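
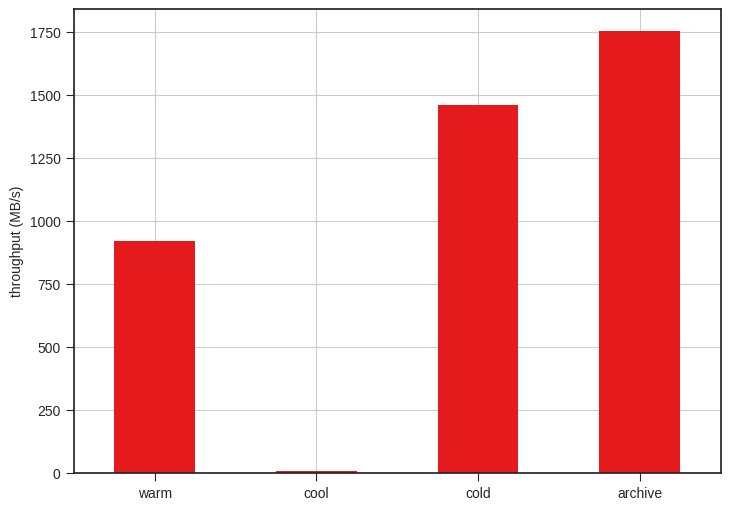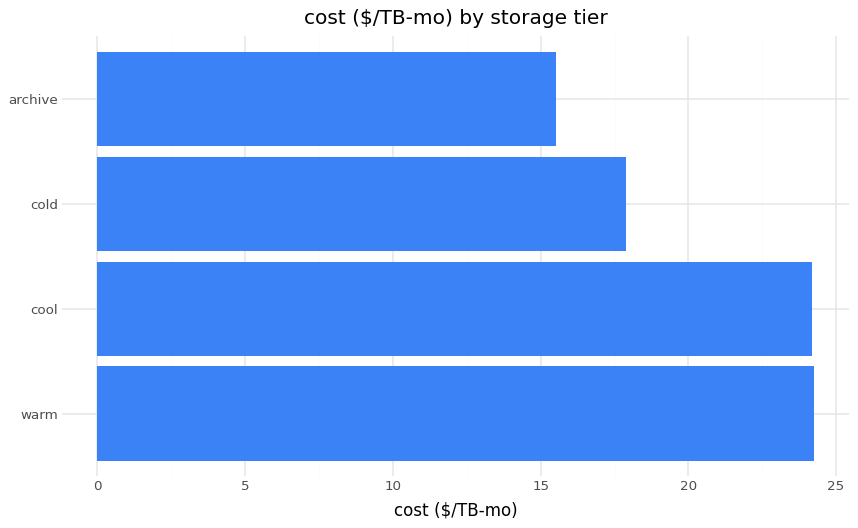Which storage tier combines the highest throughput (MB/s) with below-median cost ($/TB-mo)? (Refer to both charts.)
Chart 2 median cost ($/TB-mo) ≈ 20; below-median storage tiers: cold, archive. Among those, archive has the highest throughput (MB/s) (≈ 1800).

archive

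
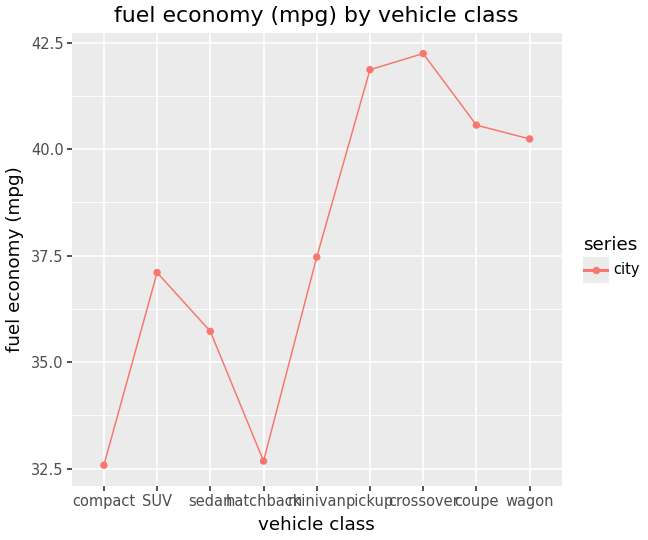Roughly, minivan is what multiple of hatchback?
≈ 1.12×

minivan ≈ 37, hatchback ≈ 33; 37/33 ≈ 1.12.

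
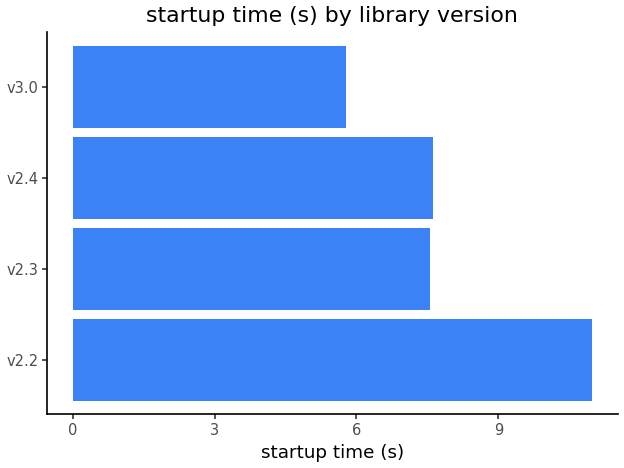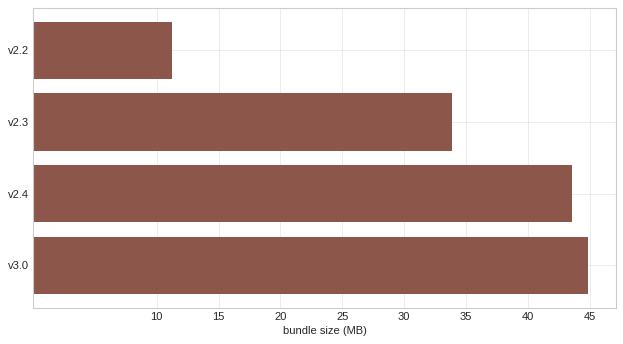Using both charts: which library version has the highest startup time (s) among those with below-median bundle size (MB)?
v2.2

Chart 2 median bundle size (MB) ≈ 40; below-median library versions: v2.2, v2.3. Among those, v2.2 has the highest startup time (s) (≈ 10).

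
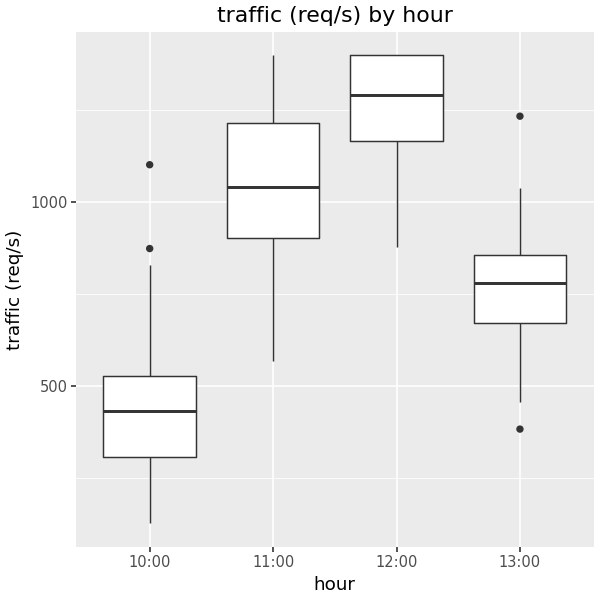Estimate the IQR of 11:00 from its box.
Q3 ≈ 1200, Q1 ≈ 900; IQR ≈ 300.

≈ 300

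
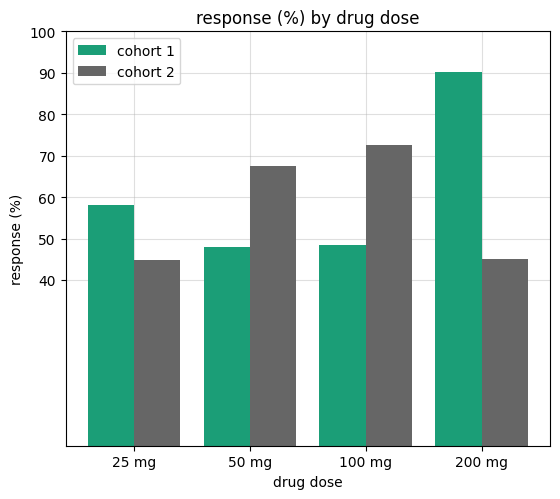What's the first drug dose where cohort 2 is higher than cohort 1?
50 mg

25 mg: cohort 2 ≈ 40 vs cohort 1 ≈ 60 (not yet); 50 mg: cohort 2 ≈ 70 vs cohort 1 ≈ 50 (first crossover).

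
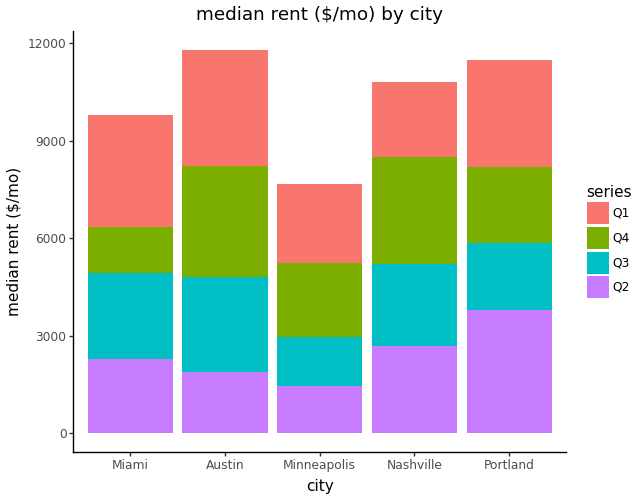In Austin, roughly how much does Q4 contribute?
Q4 top ≈ 8000, bottom ≈ 5000; segment ≈ 3000.

≈ 3000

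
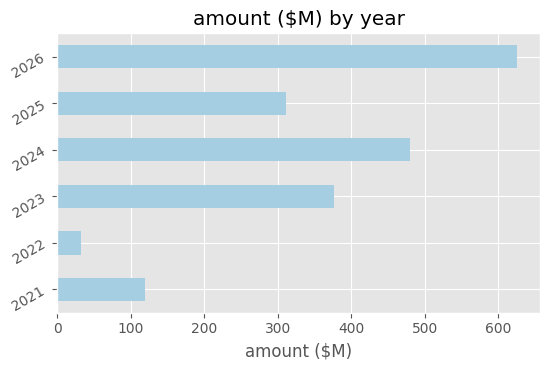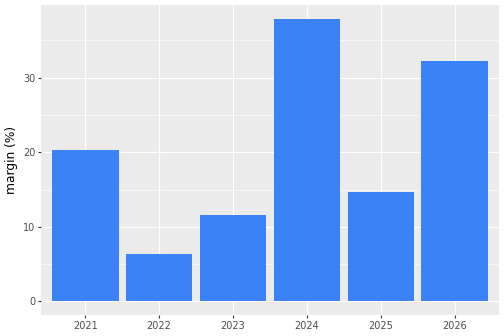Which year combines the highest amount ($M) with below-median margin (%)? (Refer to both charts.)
2023

Chart 2 median margin (%) ≈ 15; below-median years: 2022, 2023, 2025. Among those, 2023 has the highest amount ($M) (≈ 400).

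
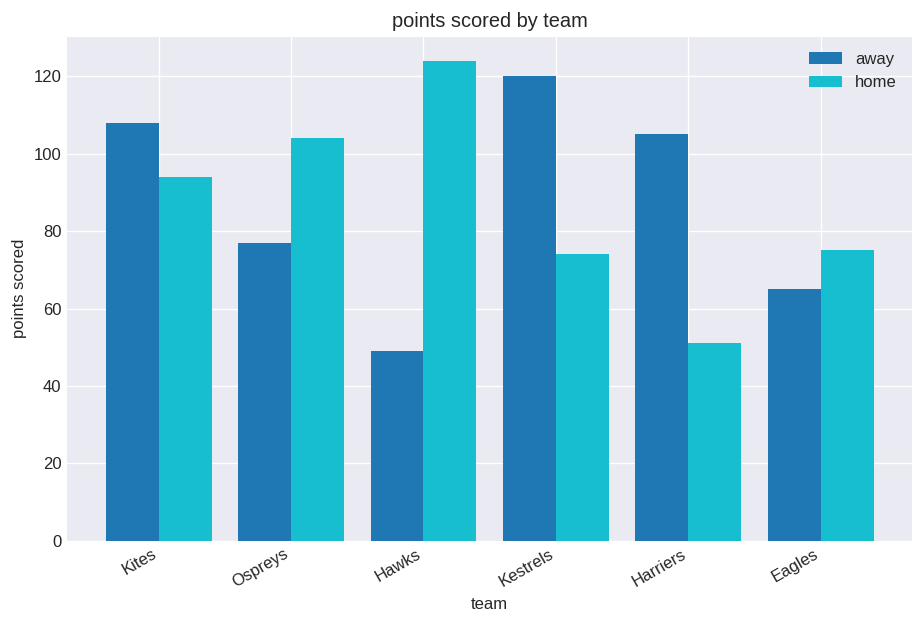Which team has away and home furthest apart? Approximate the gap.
Hawks: away ≈ 40, home ≈ 120 → gap ≈ 80. Next-largest (Harriers) is only ≈ 40.

Hawks, ≈ 80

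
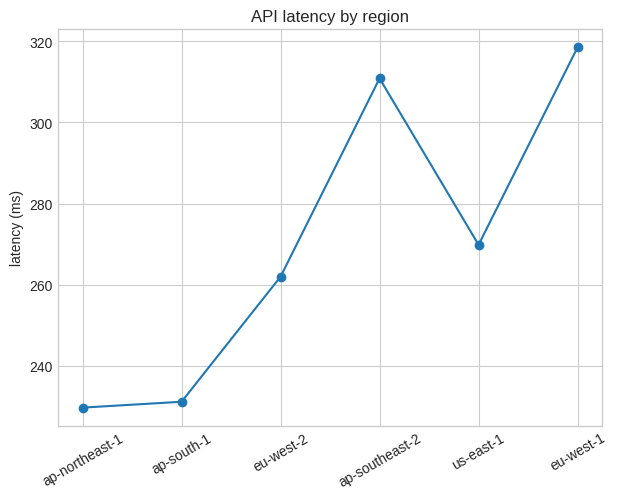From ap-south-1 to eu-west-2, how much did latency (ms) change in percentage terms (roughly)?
ap-south-1 ≈ 230, eu-west-2 ≈ 260; (260 − 230) / 230 ≈ +13%.

≈ +13%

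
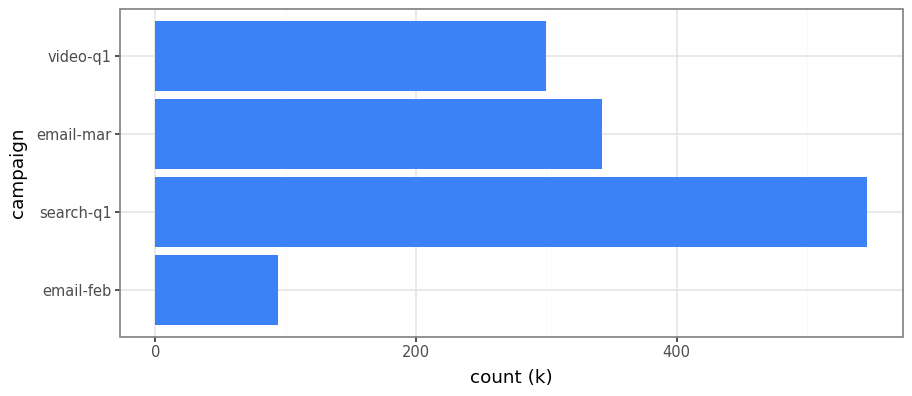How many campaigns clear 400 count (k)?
Above 400: search-q1.

1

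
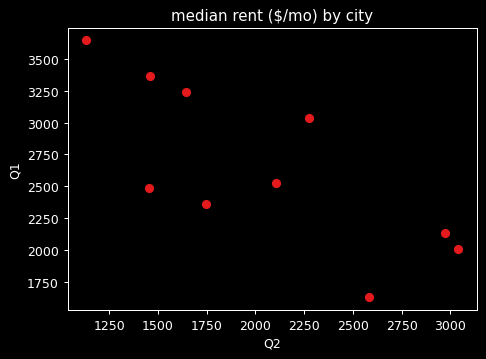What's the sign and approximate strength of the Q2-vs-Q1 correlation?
negative, strong

Points are negatively correlated; strong (|r| ≈ 0.8).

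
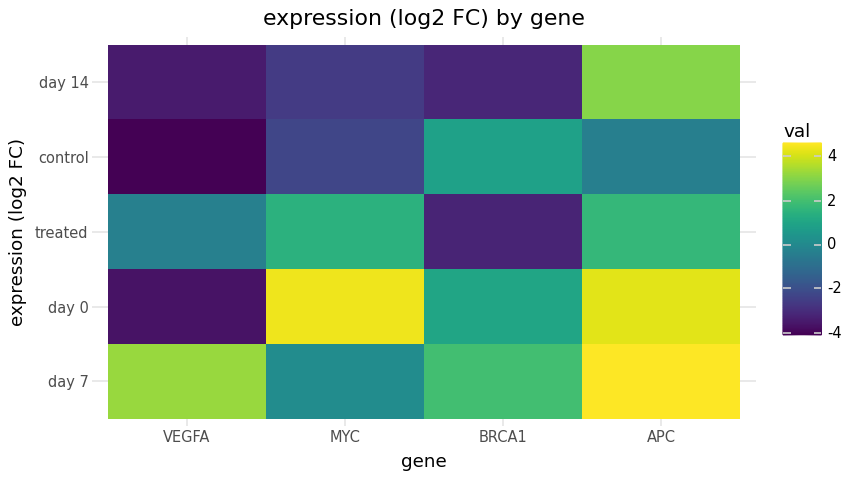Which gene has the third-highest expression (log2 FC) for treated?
Top 4 for treated: APC ≈ 2, MYC ≈ 1, VEGFA ≈ 0, BRCA1 ≈ -3.

VEGFA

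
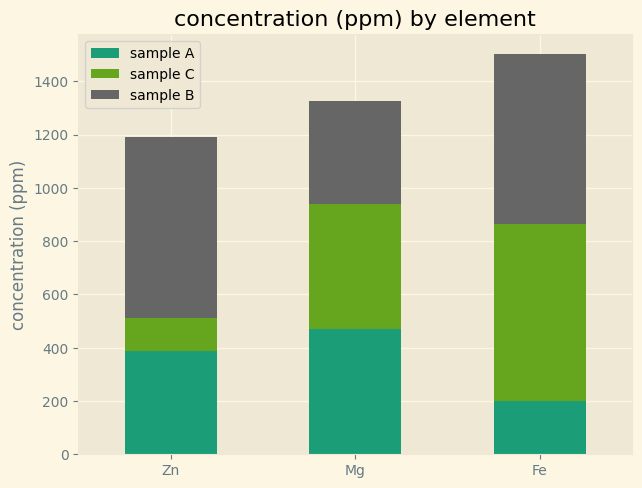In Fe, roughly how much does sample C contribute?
sample C top ≈ 800, bottom ≈ 200; segment ≈ 600.

≈ 600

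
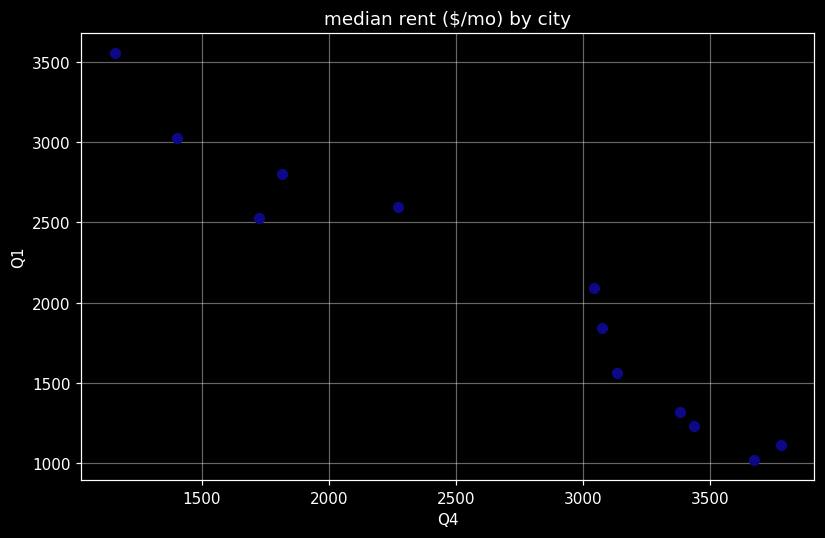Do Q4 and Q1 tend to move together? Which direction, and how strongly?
Points are negatively correlated; strong (|r| ≈ 1.0).

negative, strong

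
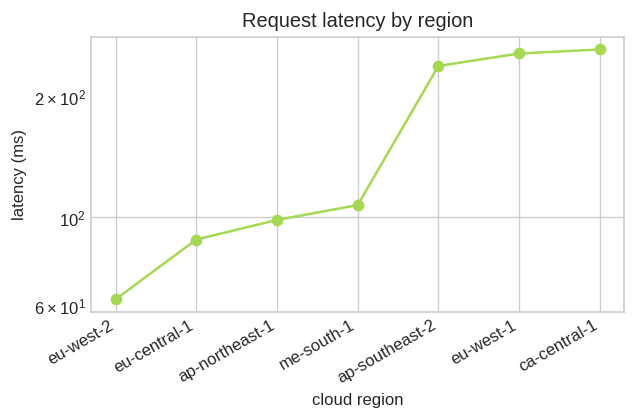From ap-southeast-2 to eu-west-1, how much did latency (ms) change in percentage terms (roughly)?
≈ +8.3%

ap-southeast-2 ≈ 240, eu-west-1 ≈ 260; (260 − 240) / 240 ≈ +8.3%.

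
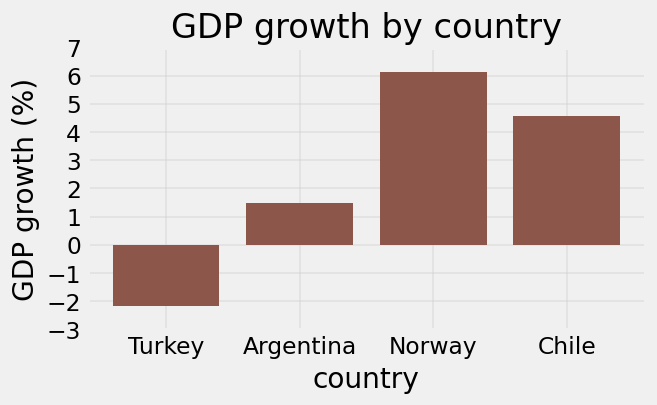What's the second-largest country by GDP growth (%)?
Top 3: Norway ≈ 6, Chile ≈ 5, Argentina ≈ 1.

Chile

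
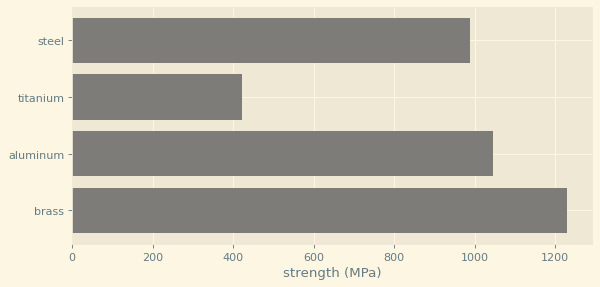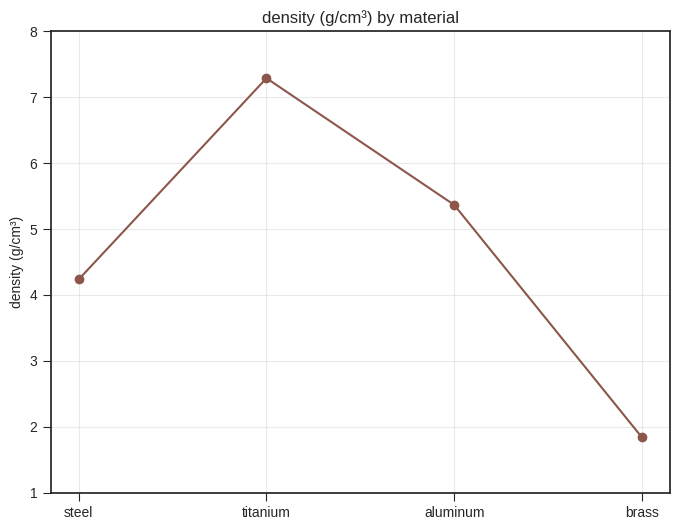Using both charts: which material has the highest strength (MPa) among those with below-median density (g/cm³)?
brass

Chart 2 median density (g/cm³) ≈ 5; below-median materials: steel, brass. Among those, brass has the highest strength (MPa) (≈ 1200).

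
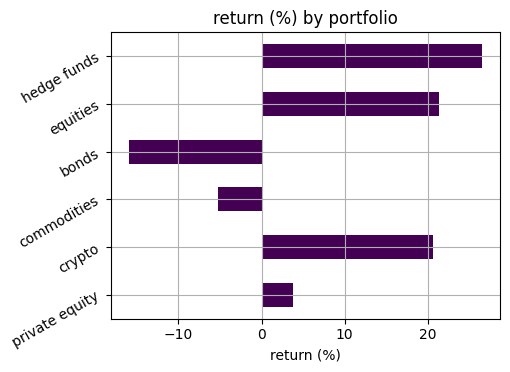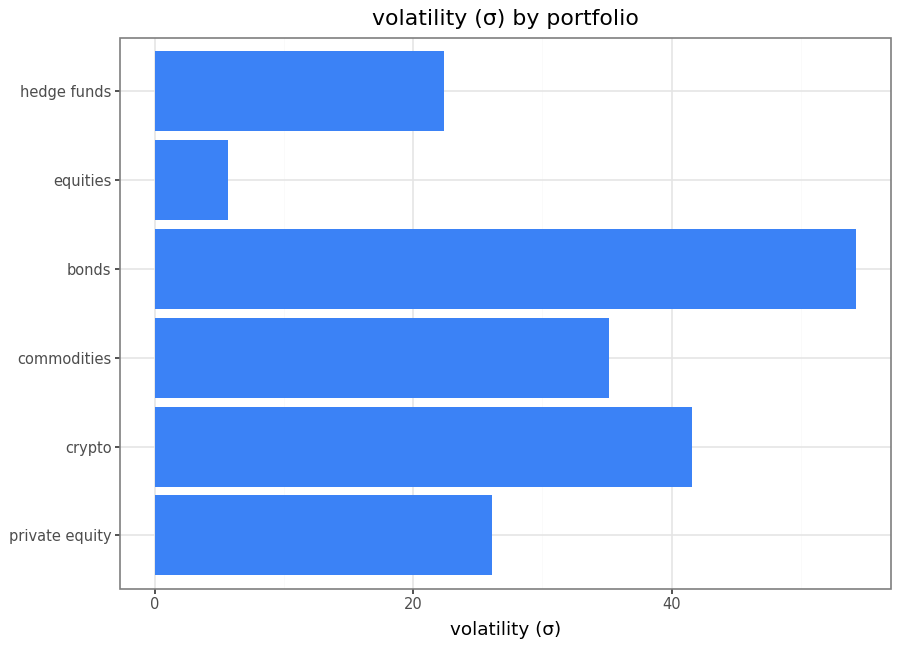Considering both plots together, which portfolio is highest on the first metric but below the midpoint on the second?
Chart 2 median volatility (σ) ≈ 30; below-median portfolios: private equity, equities, hedge funds. Among those, hedge funds has the highest return (%) (≈ 25).

hedge funds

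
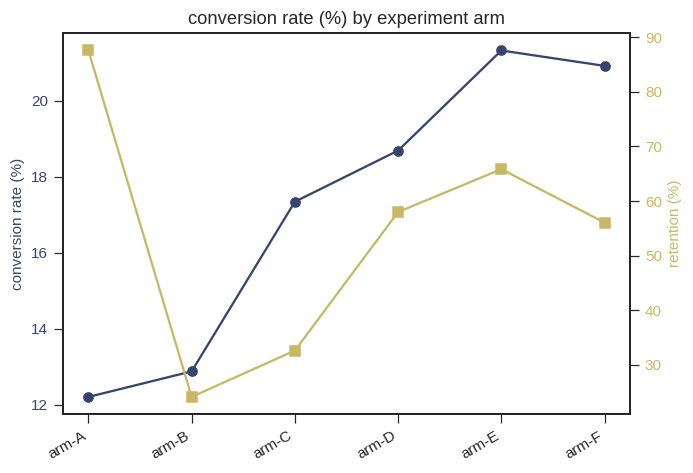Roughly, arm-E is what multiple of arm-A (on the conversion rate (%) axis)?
≈ 1.75×

arm-E ≈ 21, arm-A ≈ 12; 21/12 ≈ 1.75.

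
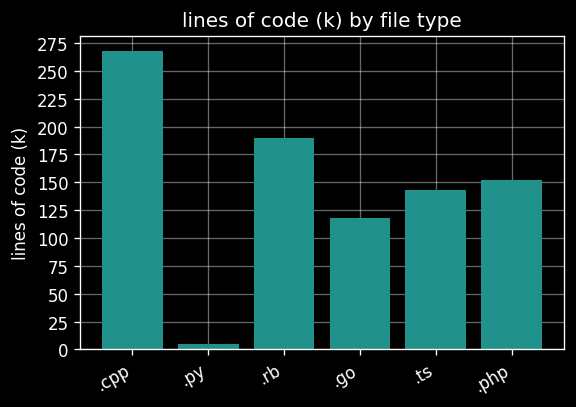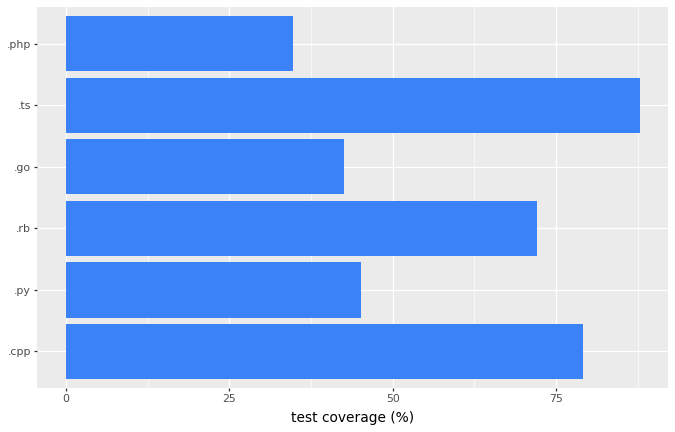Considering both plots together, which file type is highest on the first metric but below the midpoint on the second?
Chart 2 median test coverage (%) ≈ 60; below-median file types: .py, .go, .php. Among those, .php has the highest lines of code (k) (≈ 150).

.php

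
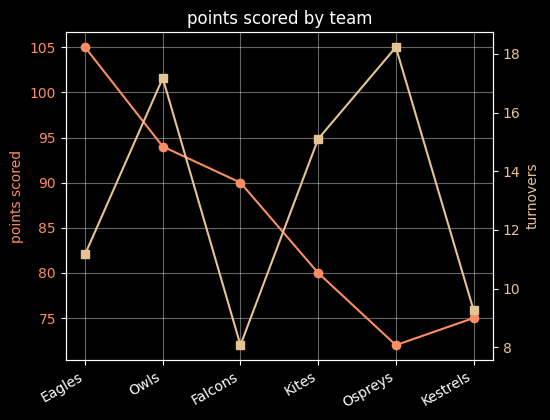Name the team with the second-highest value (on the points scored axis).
Owls

Top 3 (on the points scored axis): Eagles ≈ 105, Owls ≈ 95, Falcons ≈ 90.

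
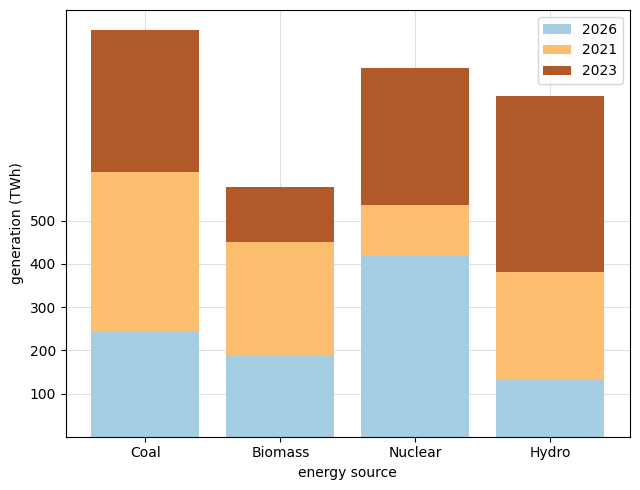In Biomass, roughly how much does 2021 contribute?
≈ 300

2021 top ≈ 500, bottom ≈ 200; segment ≈ 300.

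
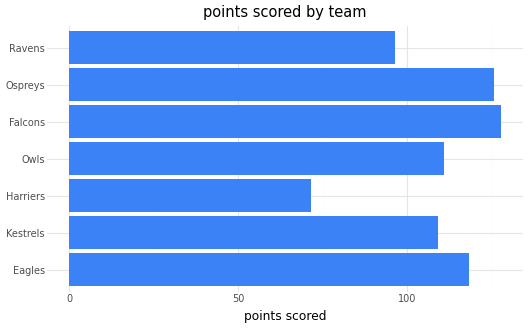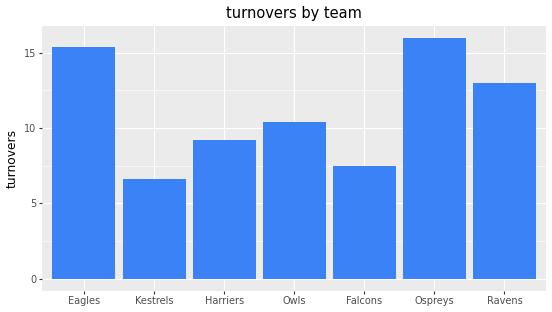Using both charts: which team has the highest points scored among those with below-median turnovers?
Falcons

Chart 2 median turnovers ≈ 10; below-median teams: Kestrels, Harriers, Falcons. Among those, Falcons has the highest points scored (≈ 120).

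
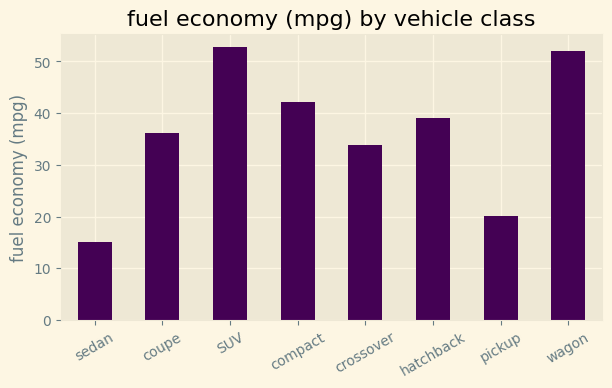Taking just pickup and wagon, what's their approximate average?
≈ 35

(20 + 50) / 2 ≈ 35.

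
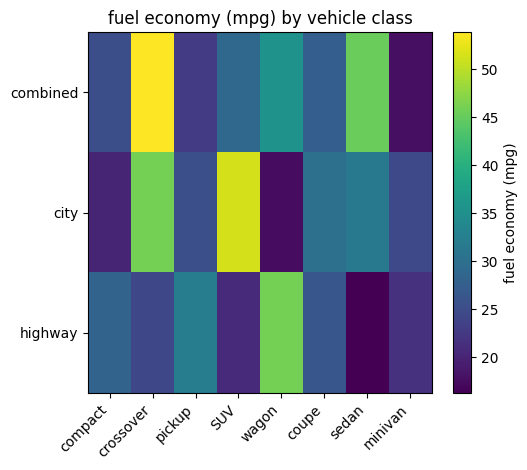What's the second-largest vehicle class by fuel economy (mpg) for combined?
sedan

Top 3 for combined: crossover ≈ 55, sedan ≈ 45, wagon ≈ 35.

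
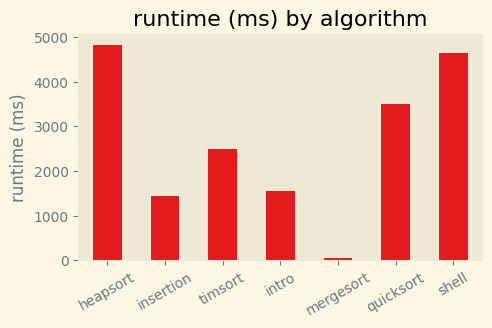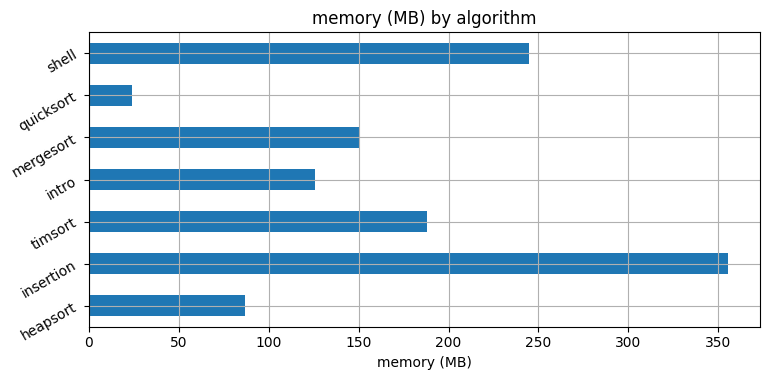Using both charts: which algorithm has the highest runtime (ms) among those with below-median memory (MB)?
Chart 2 median memory (MB) ≈ 150; below-median algorithms: heapsort, intro, quicksort. Among those, heapsort has the highest runtime (ms) (≈ 5000).

heapsort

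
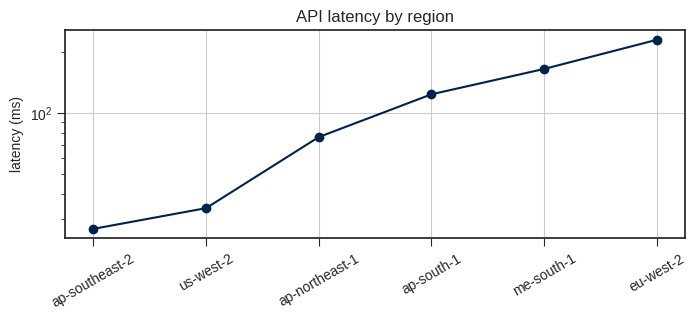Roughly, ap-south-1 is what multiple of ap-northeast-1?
ap-south-1 ≈ 120, ap-northeast-1 ≈ 80; 120/80 ≈ 1.5.

≈ 1.5×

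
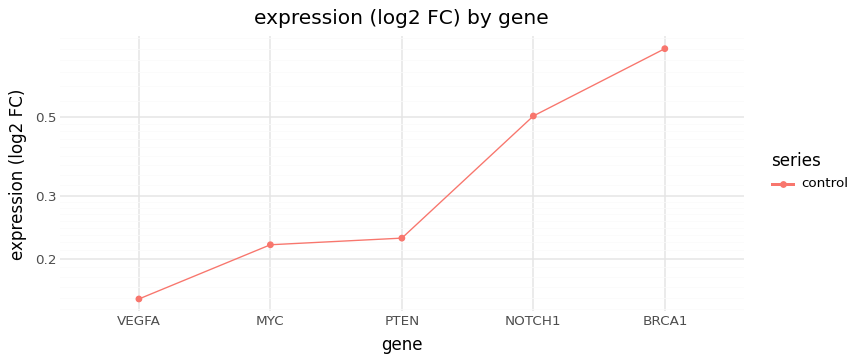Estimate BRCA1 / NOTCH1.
≈ 1.6×

BRCA1 ≈ 0.8, NOTCH1 ≈ 0.5; 0.8/0.5 ≈ 1.6.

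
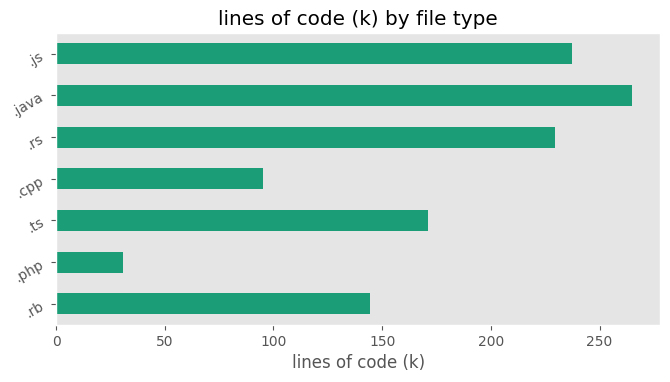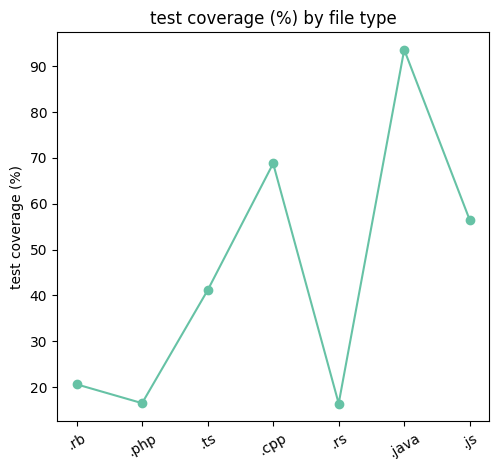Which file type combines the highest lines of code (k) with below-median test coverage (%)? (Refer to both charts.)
.rs

Chart 2 median test coverage (%) ≈ 40; below-median file types: .rb, .php, .rs. Among those, .rs has the highest lines of code (k) (≈ 225).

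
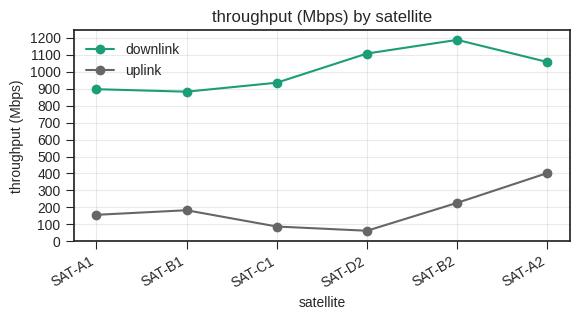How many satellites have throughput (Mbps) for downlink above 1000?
Above 1000: SAT-D2, SAT-B2, SAT-A2.

3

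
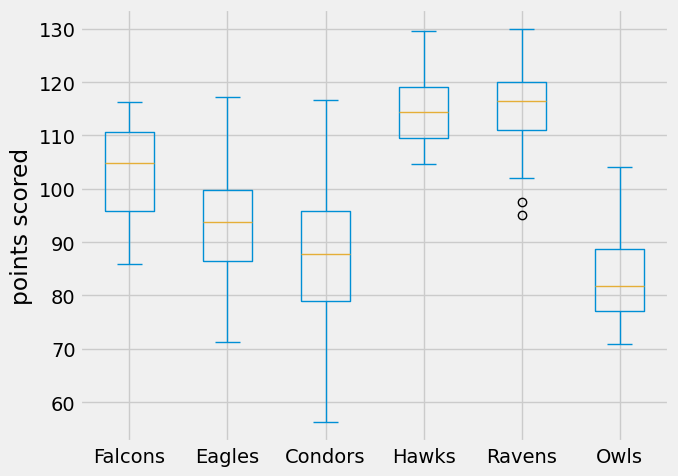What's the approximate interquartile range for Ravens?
Q3 ≈ 120, Q1 ≈ 110; IQR ≈ 10.

≈ 10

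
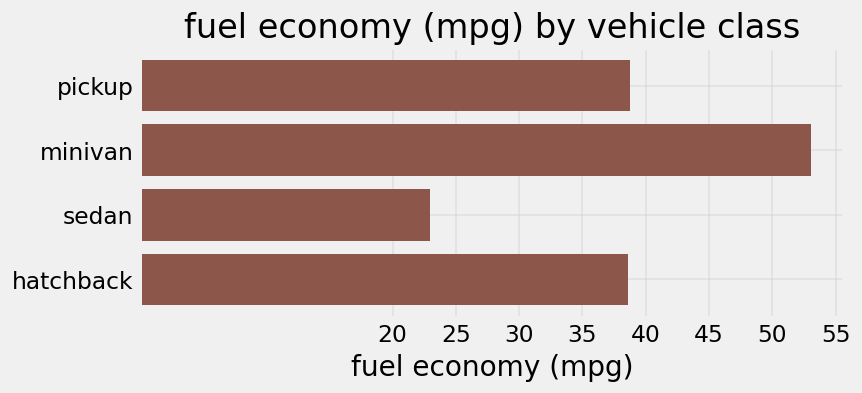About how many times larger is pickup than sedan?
≈ 1.6×

pickup ≈ 40, sedan ≈ 25; 40/25 ≈ 1.6.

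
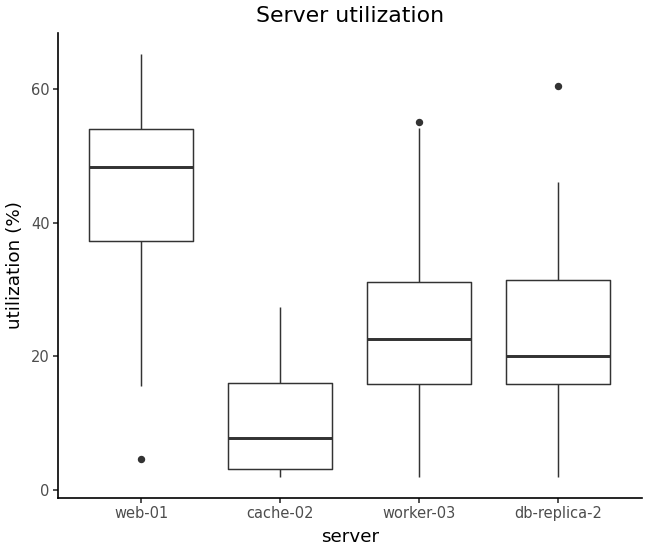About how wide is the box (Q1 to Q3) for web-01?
Q3 ≈ 55, Q1 ≈ 35; IQR ≈ 20.

≈ 20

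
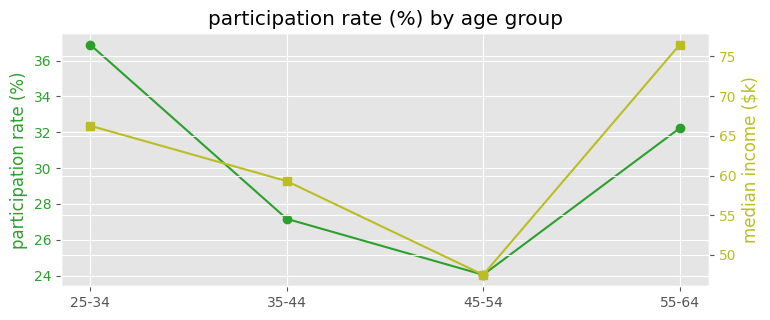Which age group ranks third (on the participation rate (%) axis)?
Top 4 (on the participation rate (%) axis): 25-34 ≈ 36, 55-64 ≈ 32, 35-44 ≈ 28, 45-54 ≈ 24.

35-44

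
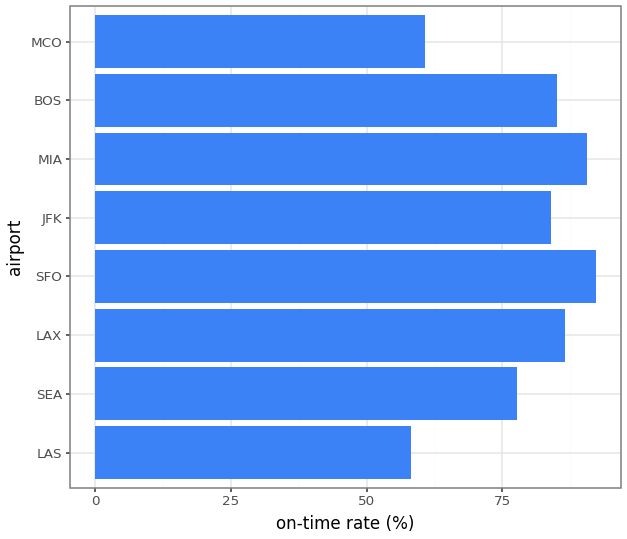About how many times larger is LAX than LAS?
LAX ≈ 90, LAS ≈ 60; 90/60 ≈ 1.5.

≈ 1.5×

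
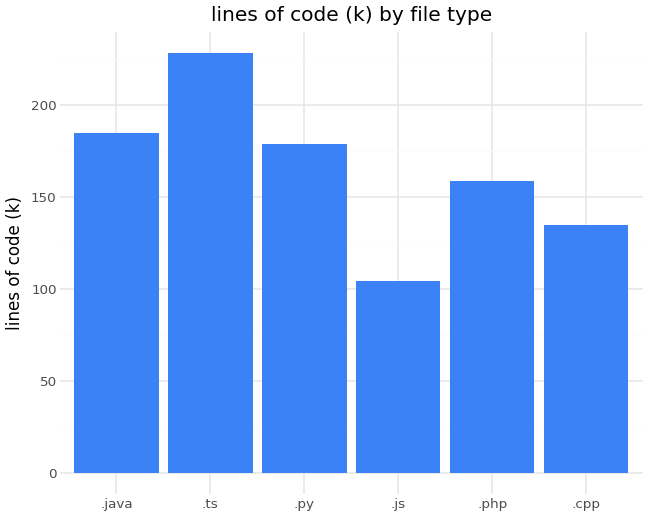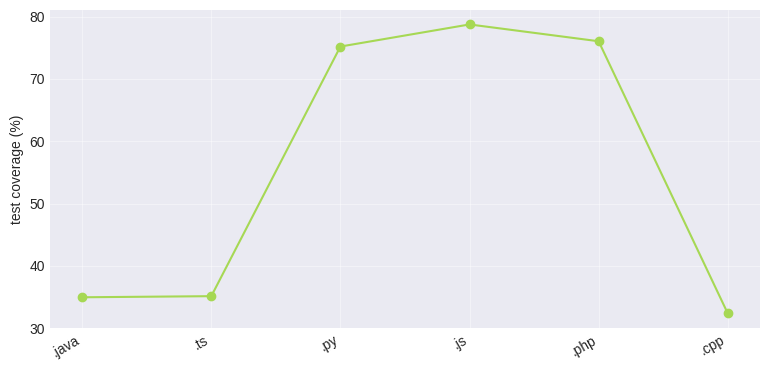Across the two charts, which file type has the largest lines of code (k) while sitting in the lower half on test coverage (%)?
Chart 2 median test coverage (%) ≈ 60; below-median file types: .java, .ts, .cpp. Among those, .ts has the highest lines of code (k) (≈ 225).

.ts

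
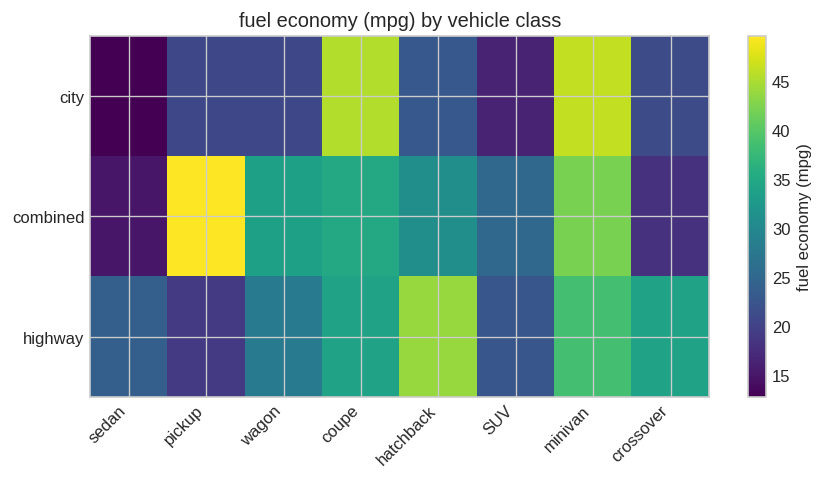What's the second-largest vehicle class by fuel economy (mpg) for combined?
Top 3 for combined: pickup ≈ 50, minivan ≈ 40, coupe ≈ 35.

minivan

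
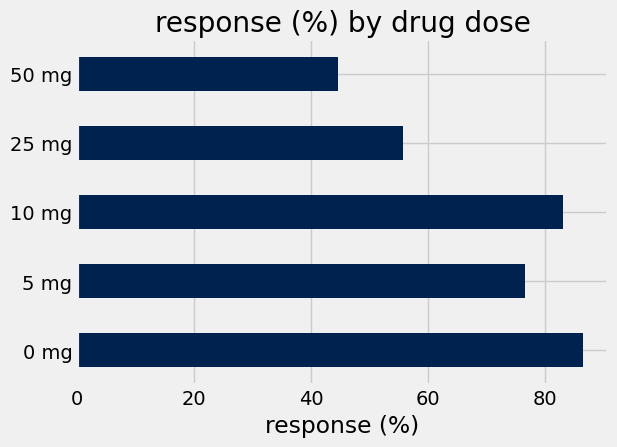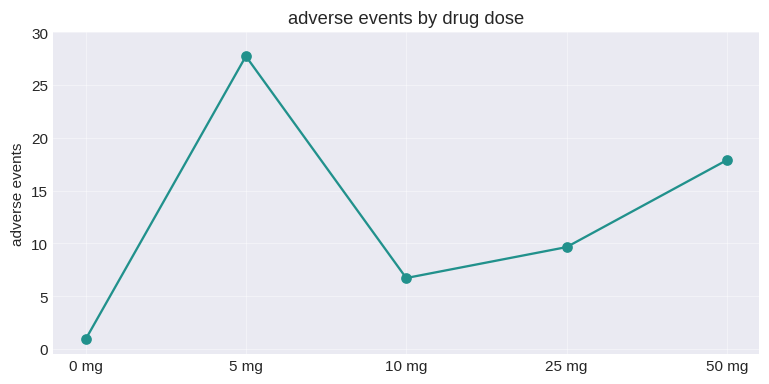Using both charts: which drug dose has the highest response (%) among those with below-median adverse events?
Chart 2 median adverse events ≈ 10; below-median drug doses: 0 mg, 10 mg. Among those, 0 mg has the highest response (%) (≈ 90).

0 mg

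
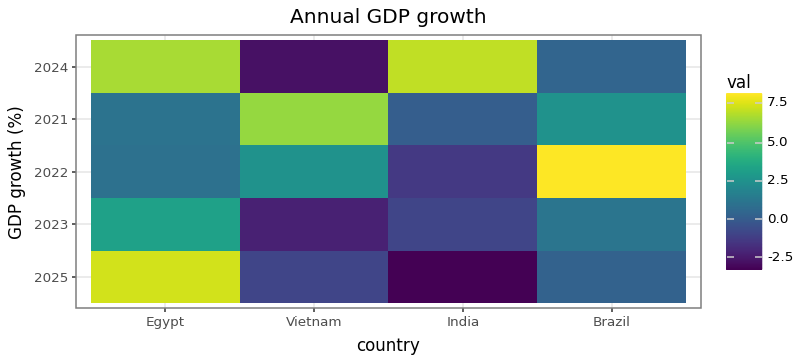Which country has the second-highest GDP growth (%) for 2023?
Top 3 for 2023: Egypt ≈ 3, Brazil ≈ 1, India ≈ -1.

Brazil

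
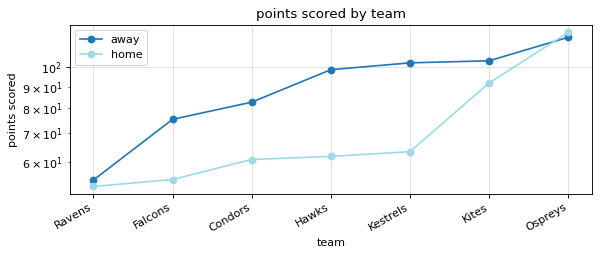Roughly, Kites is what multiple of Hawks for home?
Kites ≈ 90, Hawks ≈ 60; 90/60 ≈ 1.5.

≈ 1.5×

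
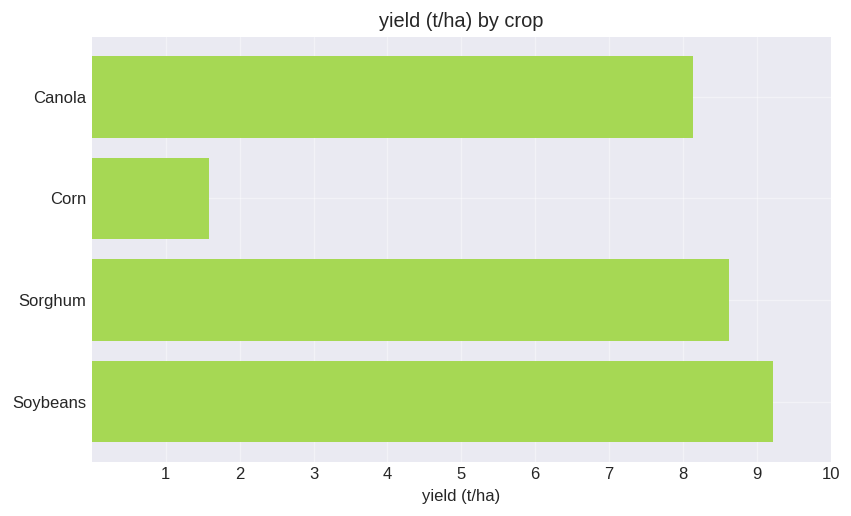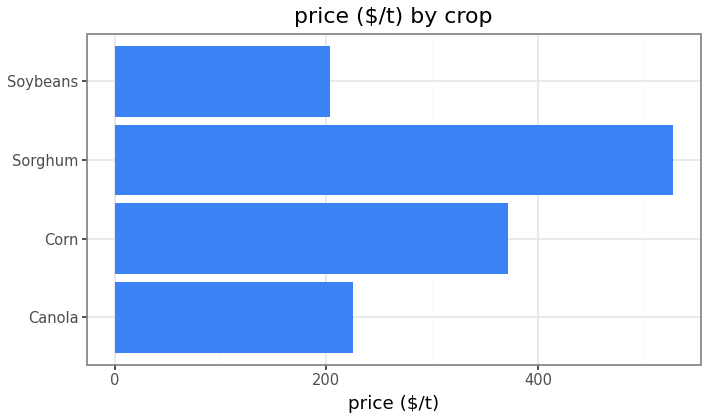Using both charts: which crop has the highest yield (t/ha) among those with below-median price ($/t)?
Soybeans

Chart 2 median price ($/t) ≈ 300; below-median crops: Canola, Soybeans. Among those, Soybeans has the highest yield (t/ha) (≈ 9).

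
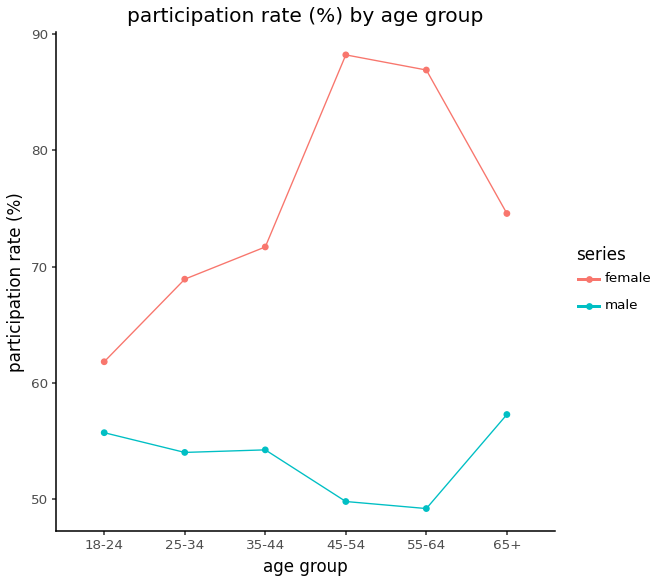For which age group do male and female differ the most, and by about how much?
45-54, ≈ 40 %

45-54: male ≈ 50, female ≈ 90 → gap ≈ 40. Next-largest (55-64) is only ≈ 35.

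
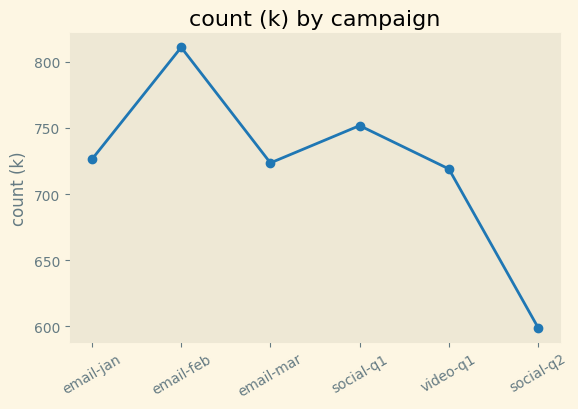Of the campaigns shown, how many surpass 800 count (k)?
Above 800: email-feb.

1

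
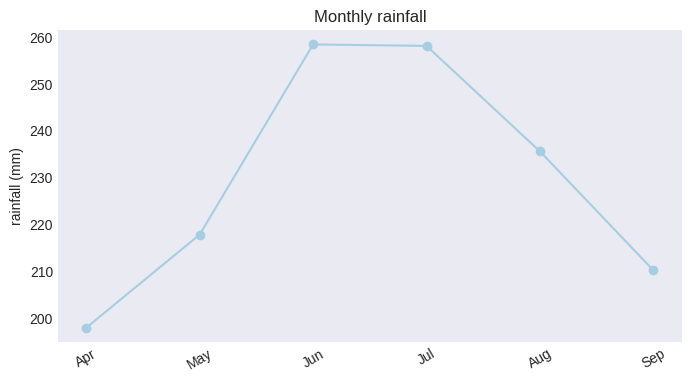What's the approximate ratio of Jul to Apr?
≈ 1.3×

Jul ≈ 260, Apr ≈ 200; 260/200 ≈ 1.3.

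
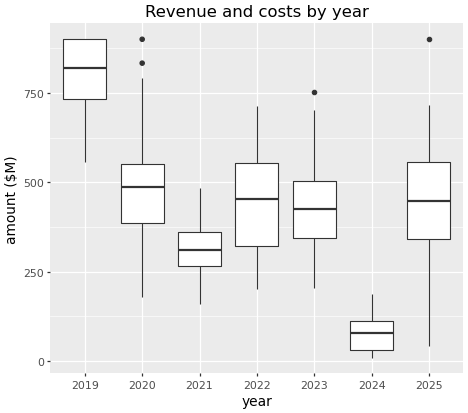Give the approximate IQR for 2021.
Q3 ≈ 400, Q1 ≈ 300; IQR ≈ 100.

≈ 100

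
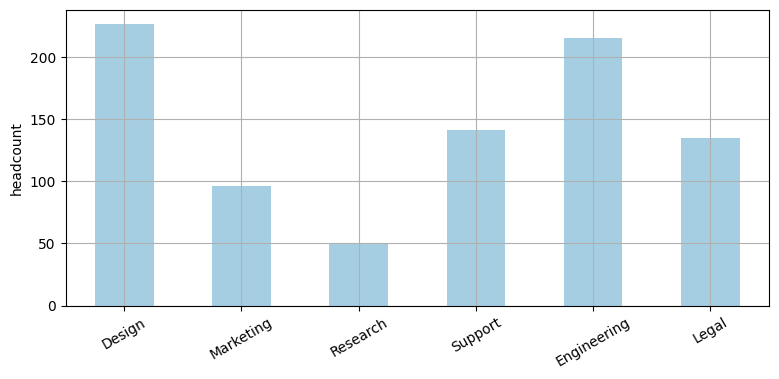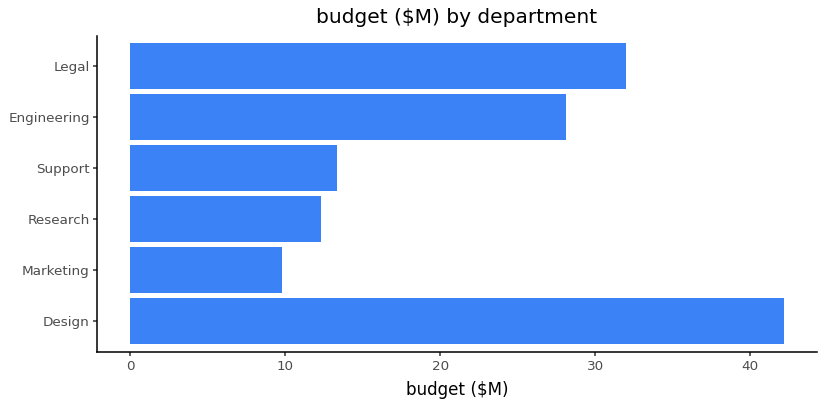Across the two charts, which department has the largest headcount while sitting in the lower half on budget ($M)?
Support

Chart 2 median budget ($M) ≈ 20; below-median departments: Marketing, Research, Support. Among those, Support has the highest headcount (≈ 150).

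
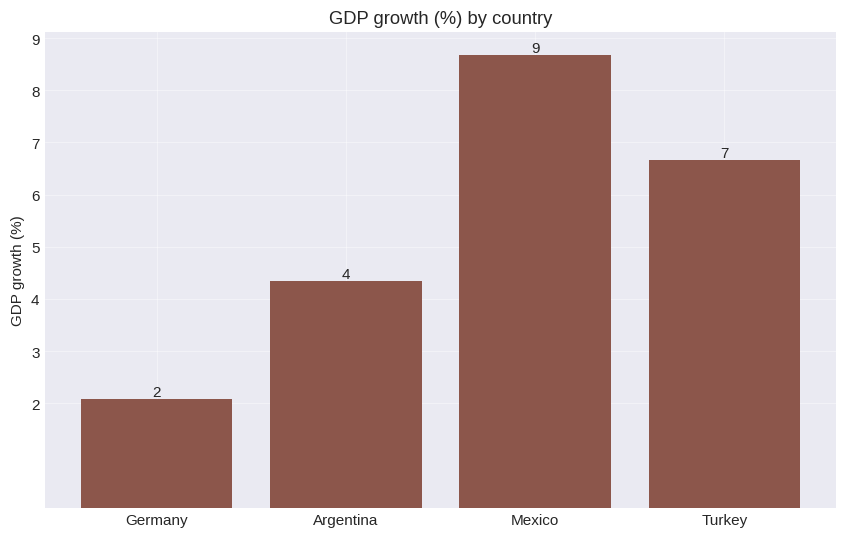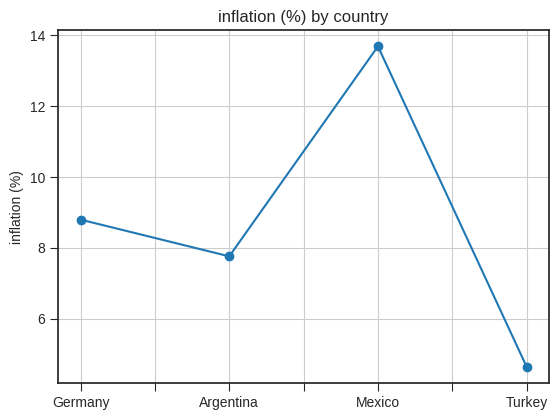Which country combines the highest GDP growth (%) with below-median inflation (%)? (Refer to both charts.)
Chart 2 median inflation (%) ≈ 8; below-median countries: Argentina, Turkey. Among those, Turkey has the highest GDP growth (%) (≈ 7).

Turkey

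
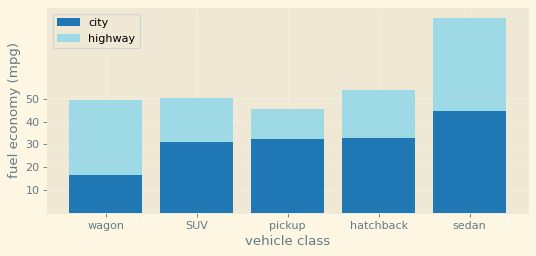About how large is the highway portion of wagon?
highway top ≈ 50, bottom ≈ 20; segment ≈ 30.

≈ 30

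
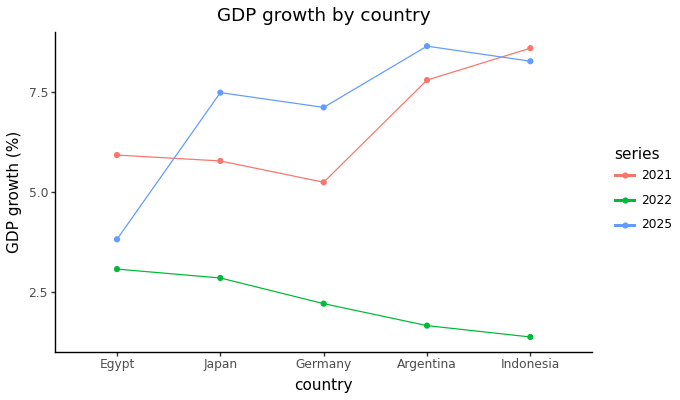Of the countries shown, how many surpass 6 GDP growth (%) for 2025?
Above 6: Japan, Germany, Argentina, Indonesia.

4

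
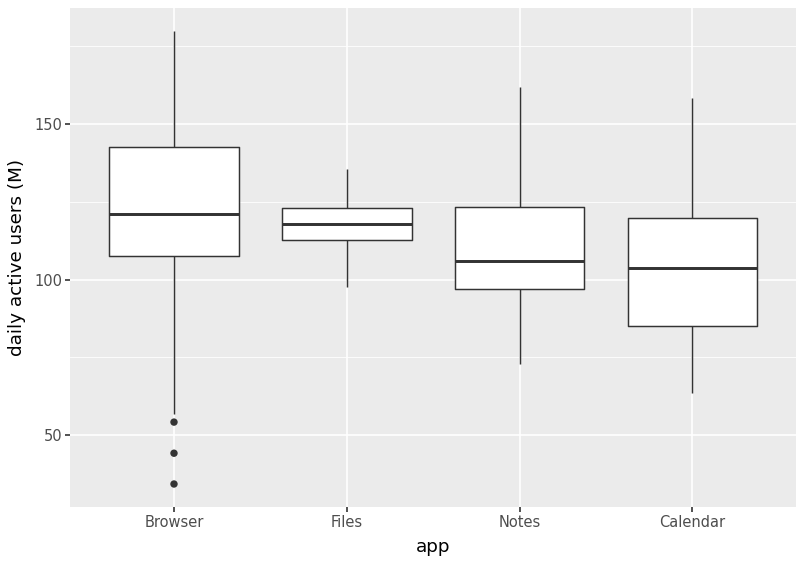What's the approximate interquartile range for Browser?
Q3 ≈ 142, Q1 ≈ 108; IQR ≈ 34.

≈ 34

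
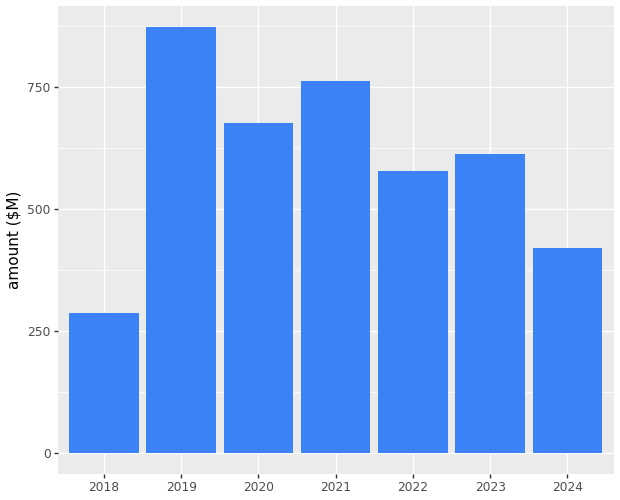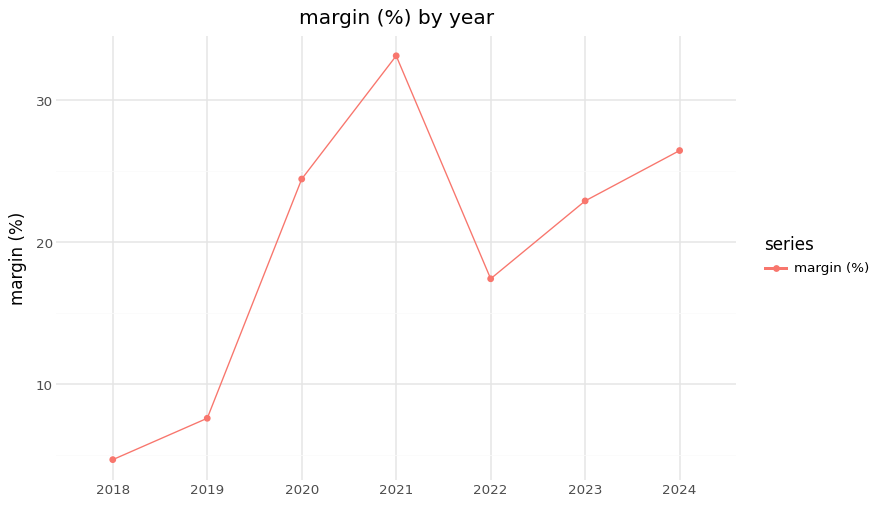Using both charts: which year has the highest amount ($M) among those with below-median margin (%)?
2019

Chart 2 median margin (%) ≈ 25; below-median years: 2018, 2019, 2022. Among those, 2019 has the highest amount ($M) (≈ 900).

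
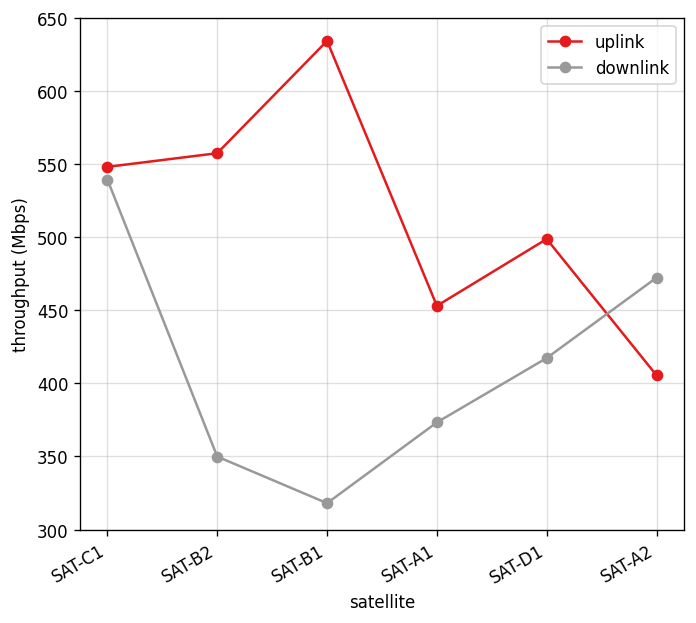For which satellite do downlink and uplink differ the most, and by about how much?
SAT-B1: downlink ≈ 300, uplink ≈ 650 → gap ≈ 350. Next-largest (SAT-B2) is only ≈ 200.

SAT-B1, ≈ 350 Mbps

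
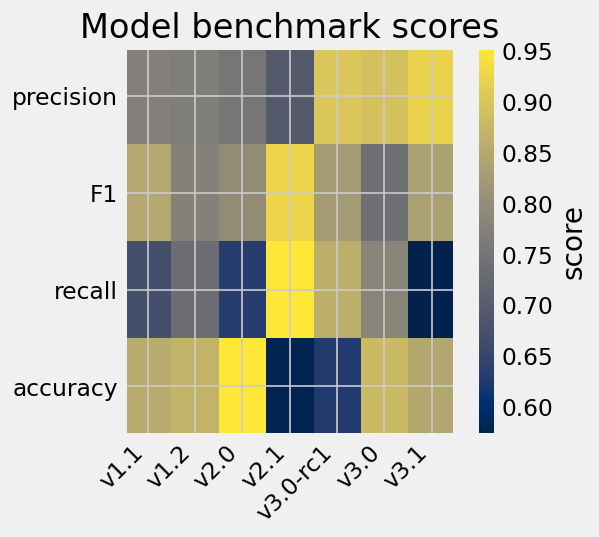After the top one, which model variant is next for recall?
Top 3 for recall: v2.1 ≈ 0.95, v3.0-rc1 ≈ 0.85, v3.0 ≈ 0.80.

v3.0-rc1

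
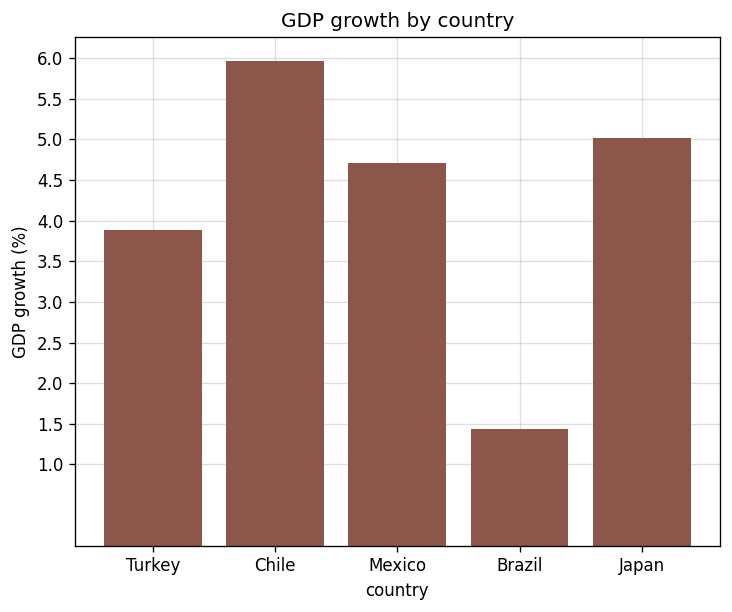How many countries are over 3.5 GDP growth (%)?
4

Above 3.5: Turkey, Chile, Mexico, Japan.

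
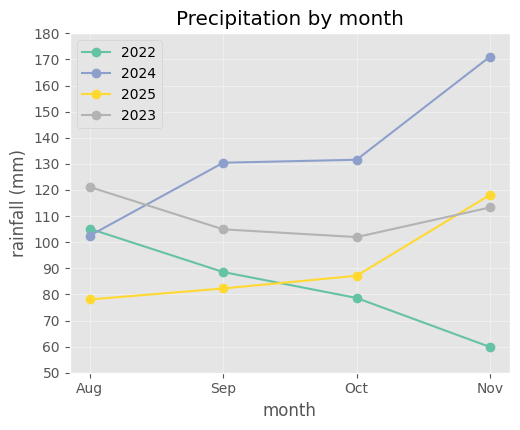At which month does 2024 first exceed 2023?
Aug: 2024 ≈ 100 vs 2023 ≈ 120 (not yet); Sep: 2024 ≈ 130 vs 2023 ≈ 100 (first crossover).

Sep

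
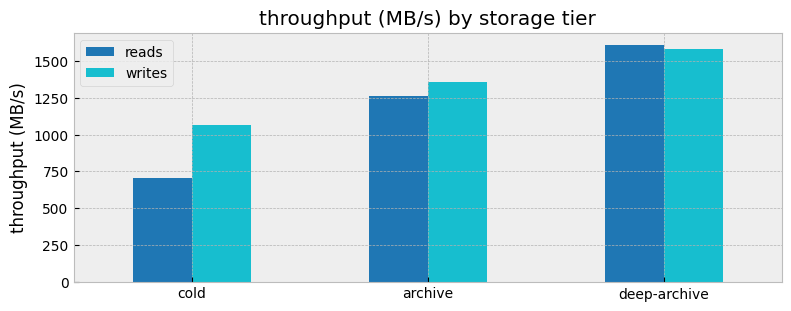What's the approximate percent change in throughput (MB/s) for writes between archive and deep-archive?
archive ≈ 1400, deep-archive ≈ 1600; (1600 − 1400) / 1400 ≈ +14.3%.

≈ +14.3%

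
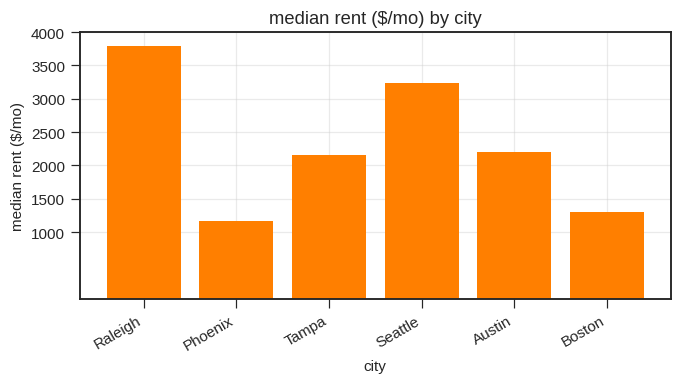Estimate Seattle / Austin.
≈ 1.5×

Seattle ≈ 3000, Austin ≈ 2000; 3000/2000 ≈ 1.5.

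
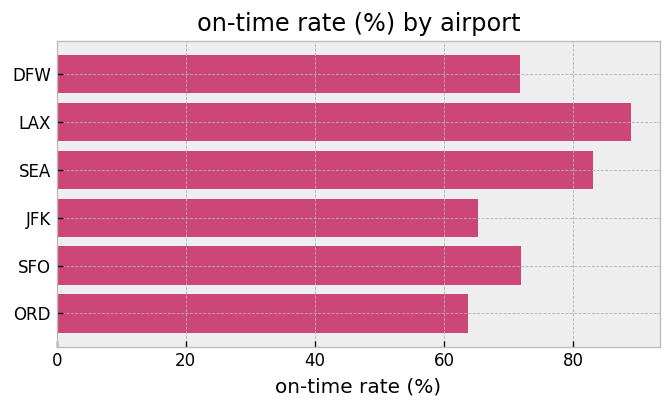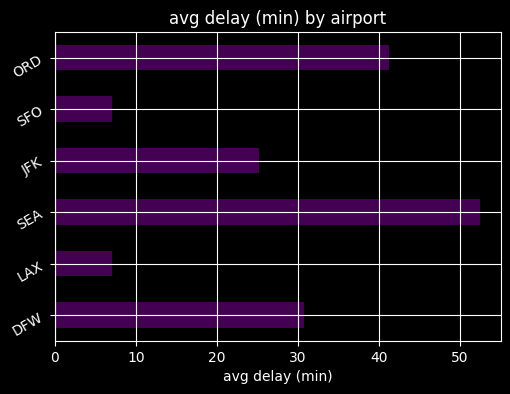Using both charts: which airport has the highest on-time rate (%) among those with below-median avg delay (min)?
LAX

Chart 2 median avg delay (min) ≈ 30; below-median airports: LAX, JFK, SFO. Among those, LAX has the highest on-time rate (%) (≈ 90).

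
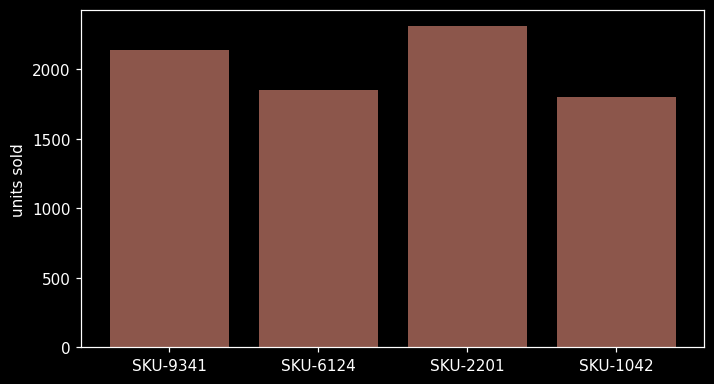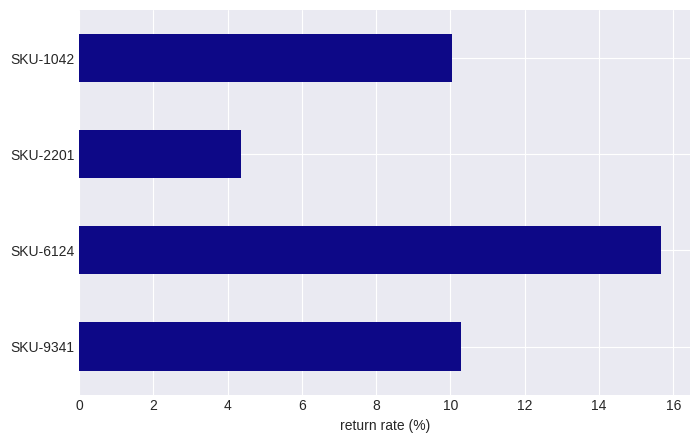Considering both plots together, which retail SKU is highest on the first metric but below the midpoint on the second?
SKU-2201

Chart 2 median return rate (%) ≈ 10; below-median retail SKUs: SKU-2201, SKU-1042. Among those, SKU-2201 has the highest units sold (≈ 2500).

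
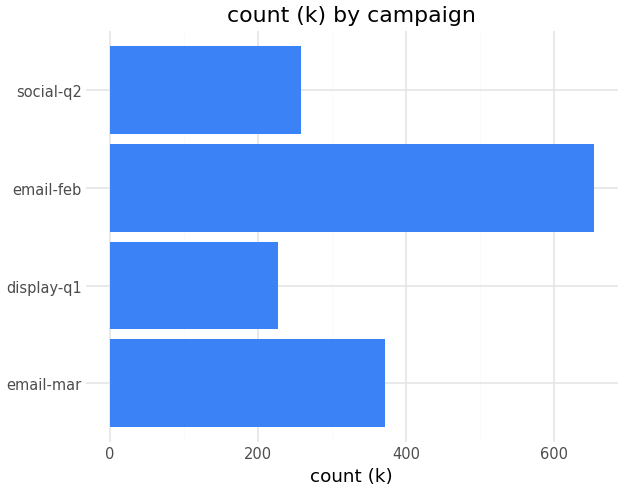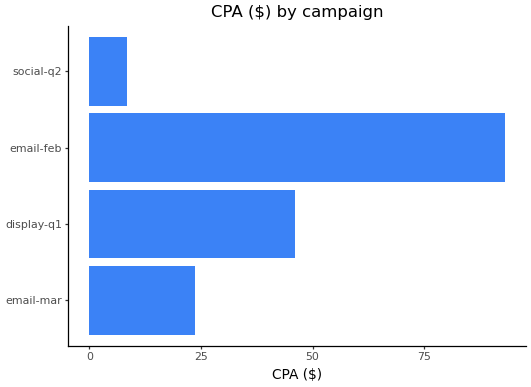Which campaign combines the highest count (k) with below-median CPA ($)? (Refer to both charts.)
Chart 2 median CPA ($) ≈ 30; below-median campaigns: email-mar, social-q2. Among those, email-mar has the highest count (k) (≈ 400).

email-mar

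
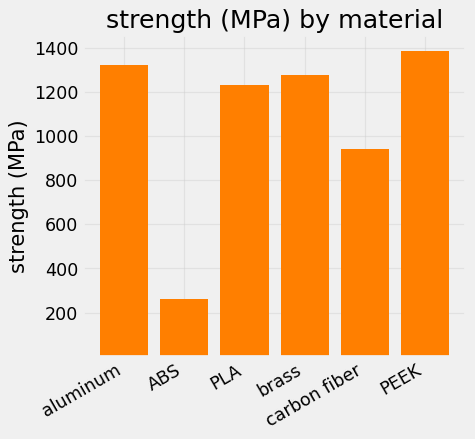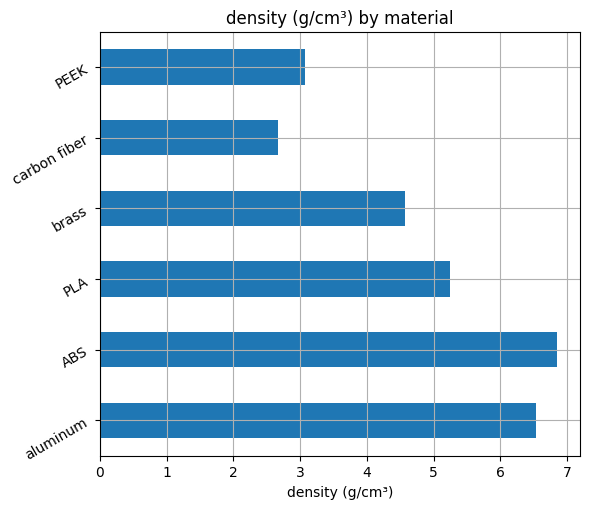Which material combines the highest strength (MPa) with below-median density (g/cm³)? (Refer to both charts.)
Chart 2 median density (g/cm³) ≈ 5; below-median materials: brass, carbon fiber, PEEK. Among those, PEEK has the highest strength (MPa) (≈ 1400).

PEEK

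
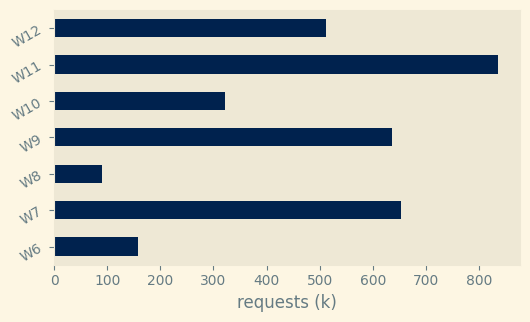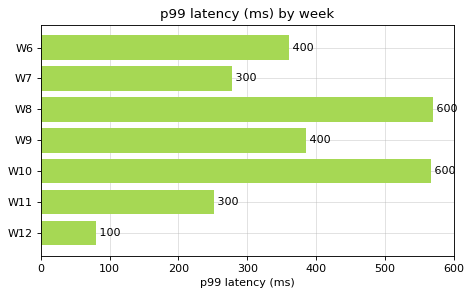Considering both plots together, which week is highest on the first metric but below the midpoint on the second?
W11

Chart 2 median p99 latency (ms) ≈ 400; below-median weeks: W7, W11, W12. Among those, W11 has the highest requests (k) (≈ 800).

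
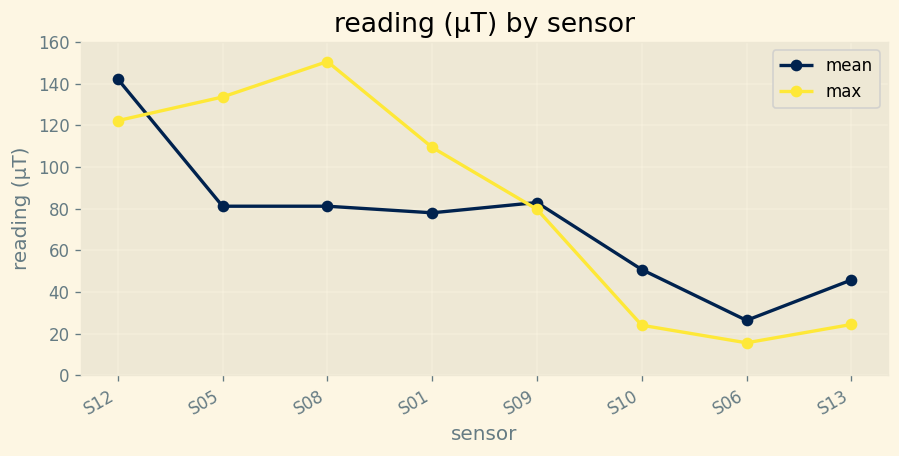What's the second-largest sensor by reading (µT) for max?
S05

Top 3 for max: S08 ≈ 160, S05 ≈ 140, S12 ≈ 120.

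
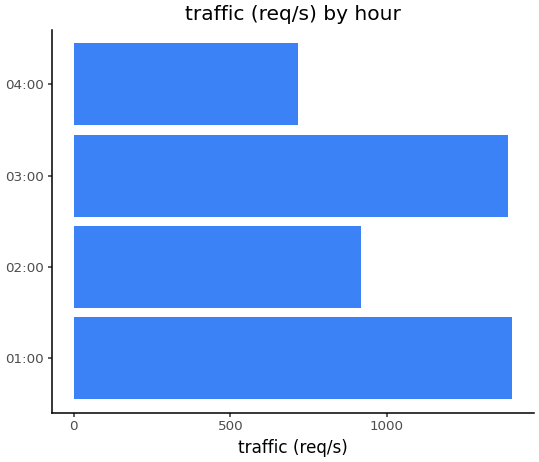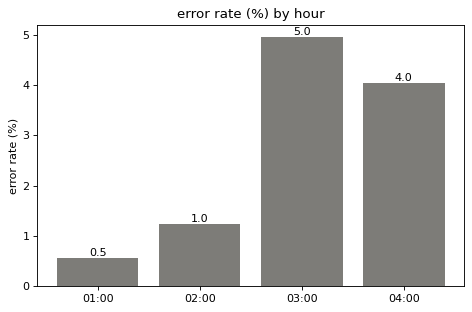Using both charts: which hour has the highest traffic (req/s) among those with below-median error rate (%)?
Chart 2 median error rate (%) ≈ 2.5; below-median hours: 01:00, 02:00. Among those, 01:00 has the highest traffic (req/s) (≈ 1400).

01:00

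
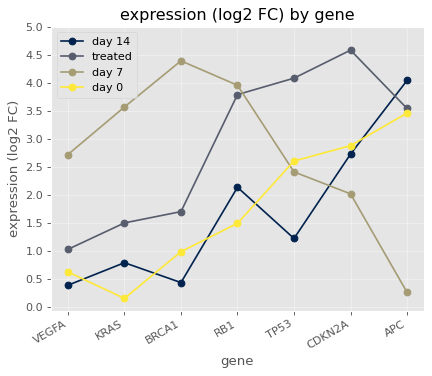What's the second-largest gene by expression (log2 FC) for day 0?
CDKN2A

Top 3 for day 0: APC ≈ 3.5, CDKN2A ≈ 3.0, TP53 ≈ 2.5.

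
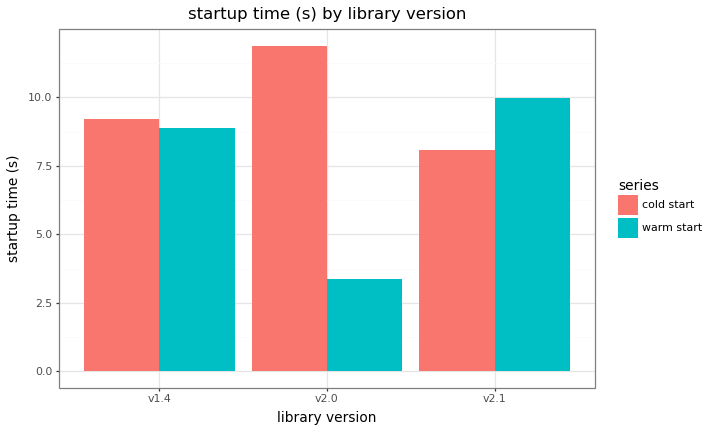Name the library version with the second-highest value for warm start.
Top 3 for warm start: v2.1 ≈ 10, v1.4 ≈ 9, v2.0 ≈ 3.

v1.4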